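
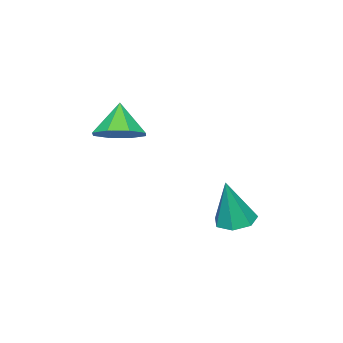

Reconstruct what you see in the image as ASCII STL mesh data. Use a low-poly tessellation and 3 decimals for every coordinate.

solid 
facet normal -0.255 0.040 -0.966
outer loop
vertex -0.767 2.65 -1.645
vertex -1.494 2.992 -1.439
vertex -0.776 3.37 -1.613
endloop
endfacet
facet normal 0.997 0.009 0.077
outer loop
vertex -0.767 2.65 -1.645
vertex -0.776 3.37 -1.613
vertex -0.946 2.908 0.639
endloop
endfacet
facet normal -0.255 0.039 -0.966
outer loop
vertex -0.776 3.37 -1.613
vertex -1.494 2.992 -1.439
vertex -1.327 3.805 -1.45
endloop
endfacet
facet normal 0.643 0.739 0.200
outer loop
vertex -0.776 3.37 -1.613
vertex -1.327 3.805 -1.45
vertex -0.946 2.908 0.639
endloop
endfacet
facet normal -0.256 0.040 -0.966
outer loop
vertex -1.327 3.805 -1.45
vertex -1.494 2.992 -1.439
vertex -2.003 3.628 -1.278
endloop
endfacet
facet normal -0.132 0.902 0.411
outer loop
vertex -1.327 3.805 -1.45
vertex -2.003 3.628 -1.278
vertex -0.946 2.908 0.639
endloop
endfacet
facet normal -0.256 0.040 -0.966
outer loop
vertex -2.003 3.628 -1.278
vertex -1.494 2.992 -1.439
vertex -2.297 2.972 -1.227
endloop
endfacet
facet normal -0.744 0.376 0.552
outer loop
vertex -2.003 3.628 -1.278
vertex -2.297 2.972 -1.227
vertex -0.946 2.908 0.639
endloop
endfacet
facet normal -0.256 0.039 -0.966
outer loop
vertex -2.297 2.972 -1.227
vertex -1.494 2.992 -1.439
vertex -1.986 2.332 -1.335
endloop
endfacet
facet normal -0.733 -0.443 0.516
outer loop
vertex -2.297 2.972 -1.227
vertex -1.986 2.332 -1.335
vertex -0.946 2.908 0.639
endloop
endfacet
facet normal -0.256 0.038 -0.966
outer loop
vertex -1.986 2.332 -1.335
vertex -1.494 2.992 -1.439
vertex -1.305 2.188 -1.521
endloop
endfacet
facet normal -0.108 -0.938 0.330
outer loop
vertex -1.986 2.332 -1.335
vertex -1.305 2.188 -1.521
vertex -0.946 2.908 0.639
endloop
endfacet
facet normal -0.256 0.038 -0.966
outer loop
vertex -1.305 2.188 -1.521
vertex -1.494 2.992 -1.439
vertex -0.767 2.65 -1.645
endloop
endfacet
facet normal 0.663 -0.736 0.135
outer loop
vertex -1.305 2.188 -1.521
vertex -0.767 2.65 -1.645
vertex -0.946 2.908 0.639
endloop
endfacet
facet normal 0.422 0.322 -0.847
outer loop
vertex 2.412 -0.526 3.367
vertex 1.566 0.022 3.154
vertex 2.444 0.205 3.661
endloop
endfacet
facet normal 0.539 -0.334 0.773
outer loop
vertex 2.412 -0.526 3.367
vertex 2.444 0.205 3.661
vertex 0.934 -0.462 4.426
endloop
endfacet
facet normal 0.422 0.323 -0.847
outer loop
vertex 2.444 0.205 3.661
vertex 1.566 0.022 3.154
vertex 1.961 0.829 3.658
endloop
endfacet
facet normal 0.339 0.267 0.902
outer loop
vertex 2.444 0.205 3.661
vertex 1.961 0.829 3.658
vertex 0.934 -0.462 4.426
endloop
endfacet
facet normal 0.422 0.323 -0.847
outer loop
vertex 1.961 0.829 3.658
vertex 1.566 0.022 3.154
vertex 1.247 0.979 3.36
endloop
endfacet
facet normal -0.193 0.610 0.768
outer loop
vertex 1.961 0.829 3.658
vertex 1.247 0.979 3.36
vertex 0.934 -0.462 4.426
endloop
endfacet
facet normal 0.421 0.323 -0.848
outer loop
vertex 1.247 0.979 3.36
vertex 1.566 0.022 3.154
vertex 0.72 0.569 2.942
endloop
endfacet
facet normal -0.743 0.495 0.451
outer loop
vertex 1.247 0.979 3.36
vertex 0.72 0.569 2.942
vertex 0.934 -0.462 4.426
endloop
endfacet
facet normal 0.421 0.323 -0.848
outer loop
vertex 0.72 0.569 2.942
vertex 1.566 0.022 3.154
vertex 0.688 -0.162 2.648
endloop
endfacet
facet normal -0.991 -0.011 0.135
outer loop
vertex 0.72 0.569 2.942
vertex 0.688 -0.162 2.648
vertex 0.934 -0.462 4.426
endloop
endfacet
facet normal 0.421 0.322 -0.848
outer loop
vertex 0.688 -0.162 2.648
vertex 1.566 0.022 3.154
vertex 1.171 -0.785 2.651
endloop
endfacet
facet normal -0.790 -0.613 0.006
outer loop
vertex 0.688 -0.162 2.648
vertex 1.171 -0.785 2.651
vertex 0.934 -0.462 4.426
endloop
endfacet
facet normal 0.422 0.322 -0.848
outer loop
vertex 1.171 -0.785 2.651
vertex 1.566 0.022 3.154
vertex 1.885 -0.936 2.949
endloop
endfacet
facet normal -0.260 -0.955 0.139
outer loop
vertex 1.171 -0.785 2.651
vertex 1.885 -0.936 2.949
vertex 0.934 -0.462 4.426
endloop
endfacet
facet normal 0.422 0.322 -0.848
outer loop
vertex 1.885 -0.936 2.949
vertex 1.566 0.022 3.154
vertex 2.412 -0.526 3.367
endloop
endfacet
facet normal 0.291 -0.840 0.457
outer loop
vertex 1.885 -0.936 2.949
vertex 2.412 -0.526 3.367
vertex 0.934 -0.462 4.426
endloop
endfacet

endsolid


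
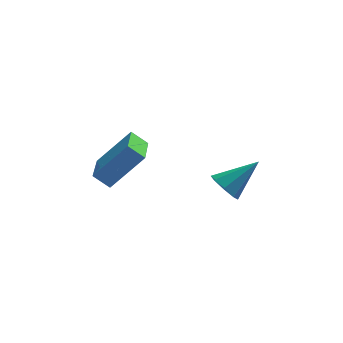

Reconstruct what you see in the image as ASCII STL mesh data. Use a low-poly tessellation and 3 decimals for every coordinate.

solid 
facet normal -0.750 -0.262 -0.607
outer loop
vertex 3.351 1.107 -4.819
vertex 2.857 1.461 -4.362
vertex 3.274 1.665 -4.965
endloop
endfacet
facet normal 0.874 -0.006 -0.485
outer loop
vertex 3.351 1.107 -4.819
vertex 3.274 1.665 -4.965
vertex 4.223 1.939 -3.258
endloop
endfacet
facet normal -0.750 -0.262 -0.607
outer loop
vertex 3.274 1.665 -4.965
vertex 2.857 1.461 -4.362
vertex 2.952 2.104 -4.757
endloop
endfacet
facet normal 0.609 0.657 -0.444
outer loop
vertex 3.274 1.665 -4.965
vertex 2.952 2.104 -4.757
vertex 4.223 1.939 -3.258
endloop
endfacet
facet normal -0.750 -0.262 -0.607
outer loop
vertex 2.952 2.104 -4.757
vertex 2.857 1.461 -4.362
vertex 2.576 2.166 -4.319
endloop
endfacet
facet normal 0.146 0.989 -0.015
outer loop
vertex 2.952 2.104 -4.757
vertex 2.576 2.166 -4.319
vertex 4.223 1.939 -3.258
endloop
endfacet
facet normal -0.750 -0.262 -0.607
outer loop
vertex 2.576 2.166 -4.319
vertex 2.857 1.461 -4.362
vertex 2.364 1.815 -3.906
endloop
endfacet
facet normal -0.245 0.797 0.552
outer loop
vertex 2.576 2.166 -4.319
vertex 2.364 1.815 -3.906
vertex 4.223 1.939 -3.258
endloop
endfacet
facet normal -0.750 -0.262 -0.607
outer loop
vertex 2.364 1.815 -3.906
vertex 2.857 1.461 -4.362
vertex 2.441 1.257 -3.76
endloop
endfacet
facet normal -0.334 0.195 0.922
outer loop
vertex 2.364 1.815 -3.906
vertex 2.441 1.257 -3.76
vertex 4.223 1.939 -3.258
endloop
endfacet
facet normal -0.749 -0.264 -0.607
outer loop
vertex 2.441 1.257 -3.76
vertex 2.857 1.461 -4.362
vertex 2.763 0.819 -3.967
endloop
endfacet
facet normal -0.069 -0.467 0.881
outer loop
vertex 2.441 1.257 -3.76
vertex 2.763 0.819 -3.967
vertex 4.223 1.939 -3.258
endloop
endfacet
facet normal -0.751 -0.263 -0.606
outer loop
vertex 2.763 0.819 -3.967
vertex 2.857 1.461 -4.362
vertex 3.139 0.757 -4.406
endloop
endfacet
facet normal 0.395 -0.800 0.451
outer loop
vertex 2.763 0.819 -3.967
vertex 3.139 0.757 -4.406
vertex 4.223 1.939 -3.258
endloop
endfacet
facet normal -0.750 -0.262 -0.607
outer loop
vertex 3.139 0.757 -4.406
vertex 2.857 1.461 -4.362
vertex 3.351 1.107 -4.819
endloop
endfacet
facet normal 0.785 -0.609 -0.114
outer loop
vertex 3.139 0.757 -4.406
vertex 3.351 1.107 -4.819
vertex 4.223 1.939 -3.258
endloop
endfacet
facet normal -0.738 0.226 0.635
outer loop
vertex -0.854 0.979 -1.463
vertex -0.646 2.726 -1.844
vertex -2.196 0.811 -2.963
endloop
endfacet
facet normal -0.115 -0.970 0.212
outer loop
vertex -1.554 0.614 -3.516
vertex -0.854 0.979 -1.463
vertex -2.196 0.811 -2.963
endloop
endfacet
facet normal -0.739 0.227 0.635
outer loop
vertex -2.196 0.811 -2.963
vertex -0.646 2.726 -1.844
vertex -1.988 2.558 -3.345
endloop
endfacet
facet normal -0.665 -0.083 -0.742
outer loop
vertex -1.988 2.558 -3.345
vertex -1.554 0.614 -3.516
vertex -2.196 0.811 -2.963
endloop
endfacet
facet normal 0.665 0.083 0.742
outer loop
vertex -0.854 0.979 -1.463
vertex -0.004 2.529 -2.397
vertex -0.646 2.726 -1.844
endloop
endfacet
facet normal -0.116 -0.970 0.212
outer loop
vertex -0.212 0.782 -2.015
vertex -0.854 0.979 -1.463
vertex -1.554 0.614 -3.516
endloop
endfacet
facet normal 0.664 0.083 0.743
outer loop
vertex -0.212 0.782 -2.015
vertex -0.004 2.529 -2.397
vertex -0.854 0.979 -1.463
endloop
endfacet
facet normal 0.115 0.970 -0.212
outer loop
vertex -0.646 2.726 -1.844
vertex -0.004 2.529 -2.397
vertex -1.988 2.558 -3.345
endloop
endfacet
facet normal -0.664 -0.083 -0.743
outer loop
vertex -1.346 2.361 -3.897
vertex -1.554 0.614 -3.516
vertex -1.988 2.558 -3.345
endloop
endfacet
facet normal 0.115 0.970 -0.212
outer loop
vertex -1.988 2.558 -3.345
vertex -0.004 2.529 -2.397
vertex -1.346 2.361 -3.897
endloop
endfacet
facet normal 0.739 -0.226 -0.635
outer loop
vertex -1.346 2.361 -3.897
vertex -0.212 0.782 -2.015
vertex -1.554 0.614 -3.516
endloop
endfacet
facet normal 0.738 -0.227 -0.635
outer loop
vertex -0.004 2.529 -2.397
vertex -0.212 0.782 -2.015
vertex -1.346 2.361 -3.897
endloop
endfacet

endsolid


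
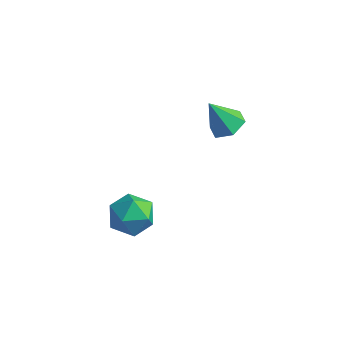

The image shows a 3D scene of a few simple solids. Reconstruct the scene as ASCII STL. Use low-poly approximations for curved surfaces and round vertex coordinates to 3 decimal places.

solid 
facet normal 0.419 0.246 -0.874
outer loop
vertex 4.046 2.526 2.266
vertex 3.394 2.314 1.894
vertex 3.481 3.048 2.142
endloop
endfacet
facet normal 0.327 0.538 0.777
outer loop
vertex 4.046 2.526 2.266
vertex 3.481 3.048 2.142
vertex 2.766 1.946 3.206
endloop
endfacet
facet normal 0.419 0.246 -0.874
outer loop
vertex 3.481 3.048 2.142
vertex 3.394 2.314 1.894
vertex 2.829 2.837 1.77
endloop
endfacet
facet normal -0.495 0.748 0.442
outer loop
vertex 3.481 3.048 2.142
vertex 2.829 2.837 1.77
vertex 2.766 1.946 3.206
endloop
endfacet
facet normal 0.419 0.245 -0.874
outer loop
vertex 2.829 2.837 1.77
vertex 3.394 2.314 1.894
vertex 2.742 2.102 1.522
endloop
endfacet
facet normal -0.994 0.109 0.024
outer loop
vertex 2.829 2.837 1.77
vertex 2.742 2.102 1.522
vertex 2.766 1.946 3.206
endloop
endfacet
facet normal 0.419 0.244 -0.874
outer loop
vertex 2.742 2.102 1.522
vertex 3.394 2.314 1.894
vertex 3.307 1.579 1.647
endloop
endfacet
facet normal -0.671 -0.739 -0.059
outer loop
vertex 2.742 2.102 1.522
vertex 3.307 1.579 1.647
vertex 2.766 1.946 3.206
endloop
endfacet
facet normal 0.419 0.244 -0.875
outer loop
vertex 3.307 1.579 1.647
vertex 3.394 2.314 1.894
vertex 3.96 1.791 2.019
endloop
endfacet
facet normal 0.151 -0.949 0.276
outer loop
vertex 3.307 1.579 1.647
vertex 3.96 1.791 2.019
vertex 2.766 1.946 3.206
endloop
endfacet
facet normal 0.419 0.245 -0.874
outer loop
vertex 3.96 1.791 2.019
vertex 3.394 2.314 1.894
vertex 4.046 2.526 2.266
endloop
endfacet
facet normal 0.650 -0.309 0.694
outer loop
vertex 3.96 1.791 2.019
vertex 4.046 2.526 2.266
vertex 2.766 1.946 3.206
endloop
endfacet
facet normal -0.546 0.160 0.822
outer loop
vertex 0.676 -0.436 -1.761
vertex 0.499 -1.437 -1.684
vertex 1.312 -1.026 -1.224
endloop
endfacet
facet normal -0.034 0.653 0.757
outer loop
vertex 0.676 -0.436 -1.761
vertex 1.312 -1.026 -1.224
vertex 1.684 -0.299 -1.834
endloop
endfacet
facet normal -0.124 0.984 0.131
outer loop
vertex 0.676 -0.436 -1.761
vertex 1.684 -0.299 -1.834
vertex 1.102 -0.261 -2.671
endloop
endfacet
facet normal -0.692 0.696 -0.190
outer loop
vertex 0.676 -0.436 -1.761
vertex 1.102 -0.261 -2.671
vertex 0.37 -0.964 -2.578
endloop
endfacet
facet normal -0.954 0.187 0.236
outer loop
vertex 0.676 -0.436 -1.761
vertex 0.37 -0.964 -2.578
vertex 0.499 -1.437 -1.684
endloop
endfacet
facet normal 0.595 0.315 0.739
outer loop
vertex 1.684 -0.299 -1.834
vertex 1.312 -1.026 -1.224
vertex 2.13 -1.216 -1.802
endloop
endfacet
facet normal -0.235 -0.481 0.845
outer loop
vertex 1.312 -1.026 -1.224
vertex 0.499 -1.437 -1.684
vertex 1.398 -1.919 -1.709
endloop
endfacet
facet normal -0.893 -0.438 -0.103
outer loop
vertex 0.499 -1.437 -1.684
vertex 0.37 -0.964 -2.578
vertex 0.816 -1.881 -2.546
endloop
endfacet
facet normal -0.471 0.386 -0.793
outer loop
vertex 0.37 -0.964 -2.578
vertex 1.102 -0.261 -2.671
vertex 1.188 -1.154 -3.156
endloop
endfacet
facet normal 0.449 0.851 -0.273
outer loop
vertex 1.102 -0.261 -2.671
vertex 1.684 -0.299 -1.834
vertex 2.001 -0.743 -2.696
endloop
endfacet
facet normal 0.692 -0.696 0.190
outer loop
vertex 1.824 -1.744 -2.619
vertex 2.13 -1.216 -1.802
vertex 1.398 -1.919 -1.709
endloop
endfacet
facet normal 0.124 -0.984 -0.131
outer loop
vertex 1.824 -1.744 -2.619
vertex 1.398 -1.919 -1.709
vertex 0.816 -1.881 -2.546
endloop
endfacet
facet normal 0.034 -0.653 -0.757
outer loop
vertex 1.824 -1.744 -2.619
vertex 0.816 -1.881 -2.546
vertex 1.188 -1.154 -3.156
endloop
endfacet
facet normal 0.546 -0.160 -0.822
outer loop
vertex 1.824 -1.744 -2.619
vertex 1.188 -1.154 -3.156
vertex 2.001 -0.743 -2.696
endloop
endfacet
facet normal 0.954 -0.187 -0.236
outer loop
vertex 1.824 -1.744 -2.619
vertex 2.001 -0.743 -2.696
vertex 2.13 -1.216 -1.802
endloop
endfacet
facet normal 0.471 -0.386 0.793
outer loop
vertex 1.398 -1.919 -1.709
vertex 2.13 -1.216 -1.802
vertex 1.312 -1.026 -1.224
endloop
endfacet
facet normal -0.449 -0.851 0.273
outer loop
vertex 0.816 -1.881 -2.546
vertex 1.398 -1.919 -1.709
vertex 0.499 -1.437 -1.684
endloop
endfacet
facet normal -0.595 -0.315 -0.739
outer loop
vertex 1.188 -1.154 -3.156
vertex 0.816 -1.881 -2.546
vertex 0.37 -0.964 -2.578
endloop
endfacet
facet normal 0.235 0.481 -0.845
outer loop
vertex 2.001 -0.743 -2.696
vertex 1.188 -1.154 -3.156
vertex 1.102 -0.261 -2.671
endloop
endfacet
facet normal 0.893 0.438 0.103
outer loop
vertex 2.13 -1.216 -1.802
vertex 2.001 -0.743 -2.696
vertex 1.684 -0.299 -1.834
endloop
endfacet

endsolid


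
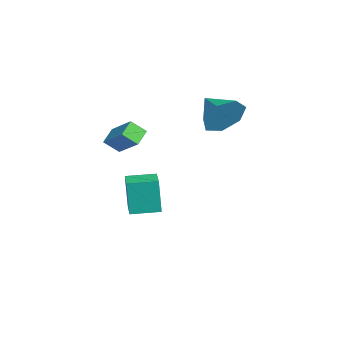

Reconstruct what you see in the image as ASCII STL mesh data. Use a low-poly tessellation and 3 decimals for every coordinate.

solid 
facet normal 0.801 0.492 -0.340
outer loop
vertex 0.457 2.428 4.322
vertex -0.125 2.777 3.456
vertex -0.003 3.257 4.438
endloop
endfacet
facet normal -0.117 -0.201 0.972
outer loop
vertex 0.457 2.428 4.322
vertex -0.003 3.257 4.438
vertex -1.415 1.983 4.004
endloop
endfacet
facet normal 0.801 0.493 -0.340
outer loop
vertex -0.003 3.257 4.438
vertex -0.125 2.777 3.456
vertex -0.555 3.723 3.815
endloop
endfacet
facet normal -0.552 0.355 0.755
outer loop
vertex -0.003 3.257 4.438
vertex -0.555 3.723 3.815
vertex -1.415 1.983 4.004
endloop
endfacet
facet normal 0.800 0.493 -0.341
outer loop
vertex -0.555 3.723 3.815
vertex -0.125 2.777 3.456
vertex -0.784 3.477 2.921
endloop
endfacet
facet normal -0.887 0.450 0.103
outer loop
vertex -0.555 3.723 3.815
vertex -0.784 3.477 2.921
vertex -1.415 1.983 4.004
endloop
endfacet
facet normal 0.800 0.493 -0.341
outer loop
vertex -0.784 3.477 2.921
vertex -0.125 2.777 3.456
vertex -0.516 2.703 2.43
endloop
endfacet
facet normal -0.870 0.011 -0.492
outer loop
vertex -0.784 3.477 2.921
vertex -0.516 2.703 2.43
vertex -1.415 1.983 4.004
endloop
endfacet
facet normal 0.801 0.492 -0.341
outer loop
vertex -0.516 2.703 2.43
vertex -0.125 2.777 3.456
vertex 0.045 1.985 2.712
endloop
endfacet
facet normal -0.514 -0.630 -0.582
outer loop
vertex -0.516 2.703 2.43
vertex 0.045 1.985 2.712
vertex -1.415 1.983 4.004
endloop
endfacet
facet normal 0.801 0.492 -0.341
outer loop
vertex 0.045 1.985 2.712
vertex -0.125 2.777 3.456
vertex 0.478 1.862 3.553
endloop
endfacet
facet normal -0.087 -0.991 -0.100
outer loop
vertex 0.045 1.985 2.712
vertex 0.478 1.862 3.553
vertex -1.415 1.983 4.004
endloop
endfacet
facet normal 0.801 0.492 -0.340
outer loop
vertex 0.478 1.862 3.553
vertex -0.125 2.777 3.456
vertex 0.457 2.428 4.322
endloop
endfacet
facet normal 0.090 -0.801 0.592
outer loop
vertex 0.478 1.862 3.553
vertex 0.457 2.428 4.322
vertex -1.415 1.983 4.004
endloop
endfacet
facet normal -0.994 -0.072 -0.087
outer loop
vertex -1.517 -1.497 -0.797
vertex -1.625 -0.104 -0.714
vertex -1.368 -1.379 -2.606
endloop
endfacet
facet normal 0.077 -0.995 -0.059
outer loop
vertex -0.215 -1.296 -2.506
vertex -1.517 -1.497 -0.797
vertex -1.368 -1.379 -2.606
endloop
endfacet
facet normal -0.994 -0.071 -0.087
outer loop
vertex -1.368 -1.379 -2.606
vertex -1.625 -0.104 -0.714
vertex -1.475 0.014 -2.524
endloop
endfacet
facet normal 0.082 0.065 -0.995
outer loop
vertex -1.475 0.014 -2.524
vertex -0.215 -1.296 -2.506
vertex -1.368 -1.379 -2.606
endloop
endfacet
facet normal -0.082 -0.066 0.995
outer loop
vertex -1.517 -1.497 -0.797
vertex -0.472 -0.021 -0.614
vertex -1.625 -0.104 -0.714
endloop
endfacet
facet normal 0.077 -0.995 -0.059
outer loop
vertex -0.365 -1.414 -0.696
vertex -1.517 -1.497 -0.797
vertex -0.215 -1.296 -2.506
endloop
endfacet
facet normal -0.083 -0.065 0.994
outer loop
vertex -0.365 -1.414 -0.696
vertex -0.472 -0.021 -0.614
vertex -1.517 -1.497 -0.797
endloop
endfacet
facet normal -0.077 0.995 0.059
outer loop
vertex -1.625 -0.104 -0.714
vertex -0.472 -0.021 -0.614
vertex -1.475 0.014 -2.524
endloop
endfacet
facet normal 0.082 0.066 -0.994
outer loop
vertex -0.323 0.097 -2.423
vertex -0.215 -1.296 -2.506
vertex -1.475 0.014 -2.524
endloop
endfacet
facet normal -0.077 0.995 0.059
outer loop
vertex -1.475 0.014 -2.524
vertex -0.472 -0.021 -0.614
vertex -0.323 0.097 -2.423
endloop
endfacet
facet normal 0.994 0.072 0.087
outer loop
vertex -0.323 0.097 -2.423
vertex -0.365 -1.414 -0.696
vertex -0.215 -1.296 -2.506
endloop
endfacet
facet normal 0.994 0.071 0.086
outer loop
vertex -0.472 -0.021 -0.614
vertex -0.365 -1.414 -0.696
vertex -0.323 0.097 -2.423
endloop
endfacet
facet normal -0.621 -0.525 -0.582
outer loop
vertex 2.553 -2.315 3.201
vertex 1.856 -1.96 3.625
vertex 2.537 -1.661 2.628
endloop
endfacet
facet normal 0.783 -0.399 -0.477
outer loop
vertex 3.464 -0.88 3.495
vertex 2.553 -2.315 3.201
vertex 2.537 -1.661 2.628
endloop
endfacet
facet normal -0.622 -0.523 -0.582
outer loop
vertex 2.537 -1.661 2.628
vertex 1.856 -1.96 3.625
vertex 1.841 -1.305 3.052
endloop
endfacet
facet normal -0.017 0.752 -0.659
outer loop
vertex 1.841 -1.305 3.052
vertex 3.464 -0.88 3.495
vertex 2.537 -1.661 2.628
endloop
endfacet
facet normal 0.018 -0.752 0.659
outer loop
vertex 2.553 -2.315 3.201
vertex 2.783 -1.179 4.492
vertex 1.856 -1.96 3.625
endloop
endfacet
facet normal 0.783 -0.399 -0.477
outer loop
vertex 3.479 -1.535 4.068
vertex 2.553 -2.315 3.201
vertex 3.464 -0.88 3.495
endloop
endfacet
facet normal 0.017 -0.752 0.659
outer loop
vertex 3.479 -1.535 4.068
vertex 2.783 -1.179 4.492
vertex 2.553 -2.315 3.201
endloop
endfacet
facet normal -0.783 0.399 0.477
outer loop
vertex 1.856 -1.96 3.625
vertex 2.783 -1.179 4.492
vertex 1.841 -1.305 3.052
endloop
endfacet
facet normal -0.017 0.752 -0.658
outer loop
vertex 2.767 -0.525 3.919
vertex 3.464 -0.88 3.495
vertex 1.841 -1.305 3.052
endloop
endfacet
facet normal -0.783 0.399 0.477
outer loop
vertex 1.841 -1.305 3.052
vertex 2.783 -1.179 4.492
vertex 2.767 -0.525 3.919
endloop
endfacet
facet normal 0.621 0.524 0.583
outer loop
vertex 2.767 -0.525 3.919
vertex 3.479 -1.535 4.068
vertex 3.464 -0.88 3.495
endloop
endfacet
facet normal 0.622 0.524 0.581
outer loop
vertex 2.783 -1.179 4.492
vertex 3.479 -1.535 4.068
vertex 2.767 -0.525 3.919
endloop
endfacet

endsolid


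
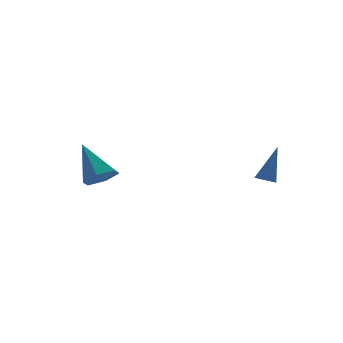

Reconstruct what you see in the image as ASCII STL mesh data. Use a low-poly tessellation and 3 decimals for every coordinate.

solid 
facet normal -0.397 -0.201 -0.895
outer loop
vertex 2.263 -3.697 -2.808
vertex 1.768 -3.659 -2.597
vertex 2.008 -3.221 -2.802
endloop
endfacet
facet normal 0.860 0.463 -0.216
outer loop
vertex 2.263 -3.697 -2.808
vertex 2.008 -3.221 -2.802
vertex 2.512 -3.281 -0.923
endloop
endfacet
facet normal -0.396 -0.202 -0.896
outer loop
vertex 2.008 -3.221 -2.802
vertex 1.768 -3.659 -2.597
vertex 1.512 -3.183 -2.591
endloop
endfacet
facet normal 0.081 0.997 0.010
outer loop
vertex 2.008 -3.221 -2.802
vertex 1.512 -3.183 -2.591
vertex 2.512 -3.281 -0.923
endloop
endfacet
facet normal -0.399 -0.203 -0.894
outer loop
vertex 1.512 -3.183 -2.591
vertex 1.768 -3.659 -2.597
vertex 1.273 -3.621 -2.385
endloop
endfacet
facet normal -0.683 0.581 0.443
outer loop
vertex 1.512 -3.183 -2.591
vertex 1.273 -3.621 -2.385
vertex 2.512 -3.281 -0.923
endloop
endfacet
facet normal -0.399 -0.202 -0.895
outer loop
vertex 1.273 -3.621 -2.385
vertex 1.768 -3.659 -2.597
vertex 1.528 -4.097 -2.391
endloop
endfacet
facet normal -0.667 -0.365 0.650
outer loop
vertex 1.273 -3.621 -2.385
vertex 1.528 -4.097 -2.391
vertex 2.512 -3.281 -0.923
endloop
endfacet
facet normal -0.399 -0.202 -0.895
outer loop
vertex 1.528 -4.097 -2.391
vertex 1.768 -3.659 -2.597
vertex 2.023 -4.135 -2.603
endloop
endfacet
facet normal 0.113 -0.899 0.424
outer loop
vertex 1.528 -4.097 -2.391
vertex 2.023 -4.135 -2.603
vertex 2.512 -3.281 -0.923
endloop
endfacet
facet normal -0.397 -0.201 -0.895
outer loop
vertex 2.023 -4.135 -2.603
vertex 1.768 -3.659 -2.597
vertex 2.263 -3.697 -2.808
endloop
endfacet
facet normal 0.875 -0.484 -0.009
outer loop
vertex 2.023 -4.135 -2.603
vertex 2.263 -3.697 -2.808
vertex 2.512 -3.281 -0.923
endloop
endfacet
facet normal 0.145 -0.679 -0.720
outer loop
vertex -3.395 0.518 -2.735
vertex -3.825 1.04 -3.314
vertex -2.944 1.119 -3.211
endloop
endfacet
facet normal 0.751 -0.042 0.659
outer loop
vertex -3.395 0.518 -2.735
vertex -2.944 1.119 -3.211
vertex -4.135 2.5 -1.766
endloop
endfacet
facet normal 0.145 -0.679 -0.720
outer loop
vertex -2.944 1.119 -3.211
vertex -3.825 1.04 -3.314
vertex -3.373 1.641 -3.79
endloop
endfacet
facet normal 0.765 0.644 0.014
outer loop
vertex -2.944 1.119 -3.211
vertex -3.373 1.641 -3.79
vertex -4.135 2.5 -1.766
endloop
endfacet
facet normal 0.144 -0.679 -0.720
outer loop
vertex -3.373 1.641 -3.79
vertex -3.825 1.04 -3.314
vertex -4.254 1.563 -3.893
endloop
endfacet
facet normal -0.034 0.915 -0.401
outer loop
vertex -3.373 1.641 -3.79
vertex -4.254 1.563 -3.893
vertex -4.135 2.5 -1.766
endloop
endfacet
facet normal 0.144 -0.679 -0.720
outer loop
vertex -4.254 1.563 -3.893
vertex -3.825 1.04 -3.314
vertex -4.705 0.961 -3.416
endloop
endfacet
facet normal -0.849 0.499 -0.172
outer loop
vertex -4.254 1.563 -3.893
vertex -4.705 0.961 -3.416
vertex -4.135 2.5 -1.766
endloop
endfacet
facet normal 0.144 -0.679 -0.720
outer loop
vertex -4.705 0.961 -3.416
vertex -3.825 1.04 -3.314
vertex -4.276 0.439 -2.838
endloop
endfacet
facet normal -0.862 -0.186 0.472
outer loop
vertex -4.705 0.961 -3.416
vertex -4.276 0.439 -2.838
vertex -4.135 2.5 -1.766
endloop
endfacet
facet normal 0.145 -0.679 -0.720
outer loop
vertex -4.276 0.439 -2.838
vertex -3.825 1.04 -3.314
vertex -3.395 0.518 -2.735
endloop
endfacet
facet normal -0.063 -0.457 0.887
outer loop
vertex -4.276 0.439 -2.838
vertex -3.395 0.518 -2.735
vertex -4.135 2.5 -1.766
endloop
endfacet

endsolid


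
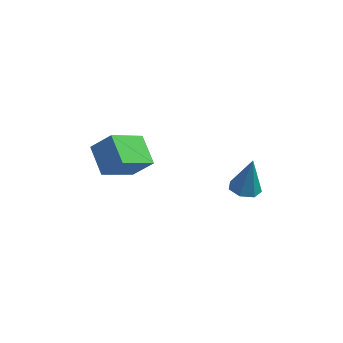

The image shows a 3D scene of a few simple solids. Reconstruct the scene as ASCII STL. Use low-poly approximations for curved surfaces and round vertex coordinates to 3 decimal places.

solid 
facet normal -0.151 -0.197 -0.969
outer loop
vertex 3.267 -0.161 -3.874
vertex 2.488 -0.195 -3.746
vertex 2.928 0.431 -3.942
endloop
endfacet
facet normal 0.854 0.504 0.131
outer loop
vertex 3.267 -0.161 -3.874
vertex 2.928 0.431 -3.942
vertex 2.772 0.175 -1.934
endloop
endfacet
facet normal -0.151 -0.197 -0.969
outer loop
vertex 2.928 0.431 -3.942
vertex 2.488 -0.195 -3.746
vertex 2.258 0.552 -3.862
endloop
endfacet
facet normal 0.192 0.972 0.139
outer loop
vertex 2.928 0.431 -3.942
vertex 2.258 0.552 -3.862
vertex 2.772 0.175 -1.934
endloop
endfacet
facet normal -0.152 -0.197 -0.969
outer loop
vertex 2.258 0.552 -3.862
vertex 2.488 -0.195 -3.746
vertex 1.761 0.11 -3.694
endloop
endfacet
facet normal -0.575 0.761 0.302
outer loop
vertex 2.258 0.552 -3.862
vertex 1.761 0.11 -3.694
vertex 2.772 0.175 -1.934
endloop
endfacet
facet normal -0.152 -0.198 -0.968
outer loop
vertex 1.761 0.11 -3.694
vertex 2.488 -0.195 -3.746
vertex 1.812 -0.561 -3.565
endloop
endfacet
facet normal -0.867 0.030 0.497
outer loop
vertex 1.761 0.11 -3.694
vertex 1.812 -0.561 -3.565
vertex 2.772 0.175 -1.934
endloop
endfacet
facet normal -0.152 -0.198 -0.968
outer loop
vertex 1.812 -0.561 -3.565
vertex 2.488 -0.195 -3.746
vertex 2.372 -0.957 -3.572
endloop
endfacet
facet normal -0.467 -0.670 0.577
outer loop
vertex 1.812 -0.561 -3.565
vertex 2.372 -0.957 -3.572
vertex 2.772 0.175 -1.934
endloop
endfacet
facet normal -0.152 -0.198 -0.968
outer loop
vertex 2.372 -0.957 -3.572
vertex 2.488 -0.195 -3.746
vertex 3.02 -0.778 -3.71
endloop
endfacet
facet normal 0.327 -0.813 0.482
outer loop
vertex 2.372 -0.957 -3.572
vertex 3.02 -0.778 -3.71
vertex 2.772 0.175 -1.934
endloop
endfacet
facet normal -0.151 -0.197 -0.969
outer loop
vertex 3.02 -0.778 -3.71
vertex 2.488 -0.195 -3.746
vertex 3.267 -0.161 -3.874
endloop
endfacet
facet normal 0.914 -0.291 0.284
outer loop
vertex 3.02 -0.778 -3.71
vertex 3.267 -0.161 -3.874
vertex 2.772 0.175 -1.934
endloop
endfacet
facet normal -0.534 -0.642 0.551
outer loop
vertex -3.276 -1.879 0.832
vertex -4.225 -1.937 -0.155
vertex -2.504 -3.097 0.161
endloop
endfacet
facet normal 0.693 0.043 0.720
outer loop
vertex -1.395 -1.763 -0.985
vertex -3.276 -1.879 0.832
vertex -2.504 -3.097 0.161
endloop
endfacet
facet normal -0.533 -0.641 0.552
outer loop
vertex -2.504 -3.097 0.161
vertex -4.225 -1.937 -0.155
vertex -3.454 -3.155 -0.825
endloop
endfacet
facet normal 0.485 -0.766 -0.422
outer loop
vertex -3.454 -3.155 -0.825
vertex -1.395 -1.763 -0.985
vertex -2.504 -3.097 0.161
endloop
endfacet
facet normal -0.485 0.766 0.422
outer loop
vertex -3.276 -1.879 0.832
vertex -3.116 -0.603 -1.301
vertex -4.225 -1.937 -0.155
endloop
endfacet
facet normal 0.693 0.043 0.720
outer loop
vertex -2.166 -0.545 -0.315
vertex -3.276 -1.879 0.832
vertex -1.395 -1.763 -0.985
endloop
endfacet
facet normal -0.485 0.766 0.422
outer loop
vertex -2.166 -0.545 -0.315
vertex -3.116 -0.603 -1.301
vertex -3.276 -1.879 0.832
endloop
endfacet
facet normal -0.693 -0.043 -0.720
outer loop
vertex -4.225 -1.937 -0.155
vertex -3.116 -0.603 -1.301
vertex -3.454 -3.155 -0.825
endloop
endfacet
facet normal 0.485 -0.766 -0.421
outer loop
vertex -2.344 -1.821 -1.972
vertex -1.395 -1.763 -0.985
vertex -3.454 -3.155 -0.825
endloop
endfacet
facet normal -0.693 -0.043 -0.720
outer loop
vertex -3.454 -3.155 -0.825
vertex -3.116 -0.603 -1.301
vertex -2.344 -1.821 -1.972
endloop
endfacet
facet normal 0.534 0.641 -0.551
outer loop
vertex -2.344 -1.821 -1.972
vertex -2.166 -0.545 -0.315
vertex -1.395 -1.763 -0.985
endloop
endfacet
facet normal 0.533 0.642 -0.551
outer loop
vertex -3.116 -0.603 -1.301
vertex -2.166 -0.545 -0.315
vertex -2.344 -1.821 -1.972
endloop
endfacet

endsolid


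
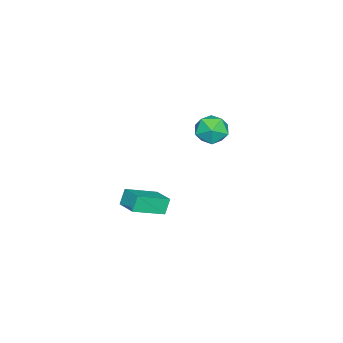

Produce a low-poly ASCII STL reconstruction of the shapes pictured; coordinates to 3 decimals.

solid 
facet normal -0.689 0.602 -0.404
outer loop
vertex 1.873 -2.979 -2.609
vertex 2.595 -1.989 -2.363
vertex 2.285 -3.071 -3.449
endloop
endfacet
facet normal -0.578 -0.792 -0.197
outer loop
vertex 3.565 -4.191 -2.697
vertex 1.873 -2.979 -2.609
vertex 2.285 -3.071 -3.449
endloop
endfacet
facet normal -0.689 0.602 -0.404
outer loop
vertex 2.285 -3.071 -3.449
vertex 2.595 -1.989 -2.363
vertex 3.007 -2.081 -3.203
endloop
endfacet
facet normal 0.439 -0.098 -0.893
outer loop
vertex 3.007 -2.081 -3.203
vertex 3.565 -4.191 -2.697
vertex 2.285 -3.071 -3.449
endloop
endfacet
facet normal -0.439 0.098 0.893
outer loop
vertex 1.873 -2.979 -2.609
vertex 3.875 -3.109 -1.611
vertex 2.595 -1.989 -2.363
endloop
endfacet
facet normal -0.578 -0.792 -0.197
outer loop
vertex 3.153 -4.099 -1.857
vertex 1.873 -2.979 -2.609
vertex 3.565 -4.191 -2.697
endloop
endfacet
facet normal -0.439 0.098 0.893
outer loop
vertex 3.153 -4.099 -1.857
vertex 3.875 -3.109 -1.611
vertex 1.873 -2.979 -2.609
endloop
endfacet
facet normal 0.578 0.792 0.197
outer loop
vertex 2.595 -1.989 -2.363
vertex 3.875 -3.109 -1.611
vertex 3.007 -2.081 -3.203
endloop
endfacet
facet normal 0.439 -0.098 -0.893
outer loop
vertex 4.287 -3.201 -2.451
vertex 3.565 -4.191 -2.697
vertex 3.007 -2.081 -3.203
endloop
endfacet
facet normal 0.578 0.792 0.197
outer loop
vertex 3.007 -2.081 -3.203
vertex 3.875 -3.109 -1.611
vertex 4.287 -3.201 -2.451
endloop
endfacet
facet normal 0.689 -0.602 0.404
outer loop
vertex 4.287 -3.201 -2.451
vertex 3.153 -4.099 -1.857
vertex 3.565 -4.191 -2.697
endloop
endfacet
facet normal 0.689 -0.602 0.404
outer loop
vertex 3.875 -3.109 -1.611
vertex 3.153 -4.099 -1.857
vertex 4.287 -3.201 -2.451
endloop
endfacet
facet normal -0.735 0.304 0.606
outer loop
vertex -3.901 -1.61 -0.968
vertex -3.85 -2.495 -0.463
vertex -3.278 -1.704 -0.166
endloop
endfacet
facet normal -0.352 0.858 0.374
outer loop
vertex -3.901 -1.61 -0.968
vertex -3.278 -1.704 -0.166
vertex -2.963 -1.211 -1.002
endloop
endfacet
facet normal -0.379 0.861 -0.340
outer loop
vertex -3.901 -1.61 -0.968
vertex -2.963 -1.211 -1.002
vertex -3.34 -1.698 -1.815
endloop
endfacet
facet normal -0.778 0.308 -0.547
outer loop
vertex -3.901 -1.61 -0.968
vertex -3.34 -1.698 -1.815
vertex -3.888 -2.491 -1.482
endloop
endfacet
facet normal -0.999 -0.036 0.037
outer loop
vertex -3.901 -1.61 -0.968
vertex -3.888 -2.491 -1.482
vertex -3.85 -2.495 -0.463
endloop
endfacet
facet normal 0.327 0.755 0.568
outer loop
vertex -2.963 -1.211 -1.002
vertex -3.278 -1.704 -0.166
vertex -2.332 -1.849 -0.518
endloop
endfacet
facet normal -0.293 -0.143 0.945
outer loop
vertex -3.278 -1.704 -0.166
vertex -3.85 -2.495 -0.463
vertex -2.88 -2.642 -0.185
endloop
endfacet
facet normal -0.720 -0.694 0.024
outer loop
vertex -3.85 -2.495 -0.463
vertex -3.888 -2.491 -1.482
vertex -3.257 -3.129 -0.998
endloop
endfacet
facet normal -0.364 -0.136 -0.922
outer loop
vertex -3.888 -2.491 -1.482
vertex -3.34 -1.698 -1.815
vertex -2.942 -2.636 -1.834
endloop
endfacet
facet normal 0.283 0.759 -0.586
outer loop
vertex -3.34 -1.698 -1.815
vertex -2.963 -1.211 -1.002
vertex -2.37 -1.845 -1.537
endloop
endfacet
facet normal 0.778 -0.308 0.547
outer loop
vertex -2.319 -2.73 -1.032
vertex -2.332 -1.849 -0.518
vertex -2.88 -2.642 -0.185
endloop
endfacet
facet normal 0.379 -0.861 0.340
outer loop
vertex -2.319 -2.73 -1.032
vertex -2.88 -2.642 -0.185
vertex -3.257 -3.129 -0.998
endloop
endfacet
facet normal 0.352 -0.858 -0.374
outer loop
vertex -2.319 -2.73 -1.032
vertex -3.257 -3.129 -0.998
vertex -2.942 -2.636 -1.834
endloop
endfacet
facet normal 0.735 -0.304 -0.606
outer loop
vertex -2.319 -2.73 -1.032
vertex -2.942 -2.636 -1.834
vertex -2.37 -1.845 -1.537
endloop
endfacet
facet normal 0.999 0.036 -0.037
outer loop
vertex -2.319 -2.73 -1.032
vertex -2.37 -1.845 -1.537
vertex -2.332 -1.849 -0.518
endloop
endfacet
facet normal 0.364 0.136 0.922
outer loop
vertex -2.88 -2.642 -0.185
vertex -2.332 -1.849 -0.518
vertex -3.278 -1.704 -0.166
endloop
endfacet
facet normal -0.283 -0.759 0.586
outer loop
vertex -3.257 -3.129 -0.998
vertex -2.88 -2.642 -0.185
vertex -3.85 -2.495 -0.463
endloop
endfacet
facet normal -0.327 -0.755 -0.568
outer loop
vertex -2.942 -2.636 -1.834
vertex -3.257 -3.129 -0.998
vertex -3.888 -2.491 -1.482
endloop
endfacet
facet normal 0.293 0.143 -0.945
outer loop
vertex -2.37 -1.845 -1.537
vertex -2.942 -2.636 -1.834
vertex -3.34 -1.698 -1.815
endloop
endfacet
facet normal 0.720 0.694 -0.024
outer loop
vertex -2.332 -1.849 -0.518
vertex -2.37 -1.845 -1.537
vertex -2.963 -1.211 -1.002
endloop
endfacet

endsolid


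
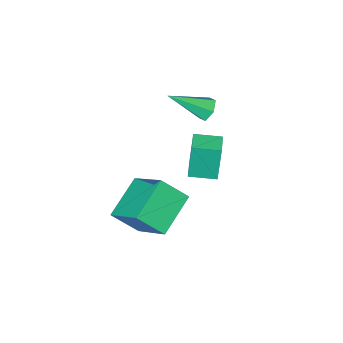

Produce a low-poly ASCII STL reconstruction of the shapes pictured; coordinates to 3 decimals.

solid 
facet normal -0.803 0.590 -0.079
outer loop
vertex -1.296 0.994 -0.866
vertex -0.768 1.72 -0.808
vertex -1.127 1.003 -2.518
endloop
endfacet
facet normal -0.587 -0.807 -0.064
outer loop
vertex -0.252 0.36 -2.432
vertex -1.296 0.994 -0.866
vertex -1.127 1.003 -2.518
endloop
endfacet
facet normal -0.804 0.590 -0.079
outer loop
vertex -1.127 1.003 -2.518
vertex -0.768 1.72 -0.808
vertex -0.599 1.73 -2.46
endloop
endfacet
facet normal 0.102 0.005 -0.995
outer loop
vertex -0.599 1.73 -2.46
vertex -0.252 0.36 -2.432
vertex -1.127 1.003 -2.518
endloop
endfacet
facet normal -0.102 -0.005 0.995
outer loop
vertex -1.296 0.994 -0.866
vertex 0.107 1.077 -0.722
vertex -0.768 1.72 -0.808
endloop
endfacet
facet normal -0.587 -0.807 -0.065
outer loop
vertex -0.421 0.35 -0.78
vertex -1.296 0.994 -0.866
vertex -0.252 0.36 -2.432
endloop
endfacet
facet normal -0.102 -0.005 0.995
outer loop
vertex -0.421 0.35 -0.78
vertex 0.107 1.077 -0.722
vertex -1.296 0.994 -0.866
endloop
endfacet
facet normal 0.587 0.807 0.065
outer loop
vertex -0.768 1.72 -0.808
vertex 0.107 1.077 -0.722
vertex -0.599 1.73 -2.46
endloop
endfacet
facet normal 0.102 0.005 -0.995
outer loop
vertex 0.276 1.086 -2.374
vertex -0.252 0.36 -2.432
vertex -0.599 1.73 -2.46
endloop
endfacet
facet normal 0.587 0.807 0.064
outer loop
vertex -0.599 1.73 -2.46
vertex 0.107 1.077 -0.722
vertex 0.276 1.086 -2.374
endloop
endfacet
facet normal 0.803 -0.590 0.079
outer loop
vertex 0.276 1.086 -2.374
vertex -0.421 0.35 -0.78
vertex -0.252 0.36 -2.432
endloop
endfacet
facet normal 0.804 -0.590 0.079
outer loop
vertex 0.107 1.077 -0.722
vertex -0.421 0.35 -0.78
vertex 0.276 1.086 -2.374
endloop
endfacet
facet normal -0.591 0.481 -0.648
outer loop
vertex 1.081 2.44 -1.937
vertex 2.539 3.155 -2.736
vertex 1.175 0.764 -3.266
endloop
endfacet
facet normal -0.806 -0.395 0.441
outer loop
vertex 1.961 0.125 -2.404
vertex 1.081 2.44 -1.937
vertex 1.175 0.764 -3.266
endloop
endfacet
facet normal -0.591 0.481 -0.648
outer loop
vertex 1.175 0.764 -3.266
vertex 2.539 3.155 -2.736
vertex 2.633 1.48 -4.064
endloop
endfacet
facet normal 0.045 -0.783 -0.621
outer loop
vertex 2.633 1.48 -4.064
vertex 1.961 0.125 -2.404
vertex 1.175 0.764 -3.266
endloop
endfacet
facet normal -0.044 0.783 0.620
outer loop
vertex 1.081 2.44 -1.937
vertex 3.325 2.516 -1.874
vertex 2.539 3.155 -2.736
endloop
endfacet
facet normal -0.805 -0.395 0.442
outer loop
vertex 1.867 1.8 -1.076
vertex 1.081 2.44 -1.937
vertex 1.961 0.125 -2.404
endloop
endfacet
facet normal -0.044 0.782 0.622
outer loop
vertex 1.867 1.8 -1.076
vertex 3.325 2.516 -1.874
vertex 1.081 2.44 -1.937
endloop
endfacet
facet normal 0.806 0.395 -0.442
outer loop
vertex 2.539 3.155 -2.736
vertex 3.325 2.516 -1.874
vertex 2.633 1.48 -4.064
endloop
endfacet
facet normal 0.043 -0.782 -0.621
outer loop
vertex 3.419 0.84 -3.203
vertex 1.961 0.125 -2.404
vertex 2.633 1.48 -4.064
endloop
endfacet
facet normal 0.805 0.395 -0.442
outer loop
vertex 2.633 1.48 -4.064
vertex 3.325 2.516 -1.874
vertex 3.419 0.84 -3.203
endloop
endfacet
facet normal 0.591 -0.481 0.648
outer loop
vertex 3.419 0.84 -3.203
vertex 1.867 1.8 -1.076
vertex 1.961 0.125 -2.404
endloop
endfacet
facet normal 0.591 -0.481 0.648
outer loop
vertex 3.325 2.516 -1.874
vertex 1.867 1.8 -1.076
vertex 3.419 0.84 -3.203
endloop
endfacet
facet normal -0.753 0.373 -0.542
outer loop
vertex -2.106 -1.853 -2.529
vertex -2.405 -1.75 -2.043
vertex -2.05 -1.344 -2.257
endloop
endfacet
facet normal 0.828 0.191 -0.528
outer loop
vertex -2.106 -1.853 -2.529
vertex -2.05 -1.344 -2.257
vertex -1.035 -2.43 -1.057
endloop
endfacet
facet normal -0.753 0.373 -0.541
outer loop
vertex -2.05 -1.344 -2.257
vertex -2.405 -1.75 -2.043
vertex -2.349 -1.241 -1.77
endloop
endfacet
facet normal 0.595 0.778 0.201
outer loop
vertex -2.05 -1.344 -2.257
vertex -2.349 -1.241 -1.77
vertex -1.035 -2.43 -1.057
endloop
endfacet
facet normal -0.753 0.374 -0.542
outer loop
vertex -2.349 -1.241 -1.77
vertex -2.405 -1.75 -2.043
vertex -2.704 -1.647 -1.557
endloop
endfacet
facet normal -0.033 0.487 0.873
outer loop
vertex -2.349 -1.241 -1.77
vertex -2.704 -1.647 -1.557
vertex -1.035 -2.43 -1.057
endloop
endfacet
facet normal -0.753 0.374 -0.542
outer loop
vertex -2.704 -1.647 -1.557
vertex -2.405 -1.75 -2.043
vertex -2.76 -2.156 -1.83
endloop
endfacet
facet normal -0.427 -0.390 0.815
outer loop
vertex -2.704 -1.647 -1.557
vertex -2.76 -2.156 -1.83
vertex -1.035 -2.43 -1.057
endloop
endfacet
facet normal -0.753 0.374 -0.542
outer loop
vertex -2.76 -2.156 -1.83
vertex -2.405 -1.75 -2.043
vertex -2.461 -2.259 -2.316
endloop
endfacet
facet normal -0.194 -0.977 0.087
outer loop
vertex -2.76 -2.156 -1.83
vertex -2.461 -2.259 -2.316
vertex -1.035 -2.43 -1.057
endloop
endfacet
facet normal -0.753 0.374 -0.542
outer loop
vertex -2.461 -2.259 -2.316
vertex -2.405 -1.75 -2.043
vertex -2.106 -1.853 -2.529
endloop
endfacet
facet normal 0.434 -0.686 -0.584
outer loop
vertex -2.461 -2.259 -2.316
vertex -2.106 -1.853 -2.529
vertex -1.035 -2.43 -1.057
endloop
endfacet

endsolid


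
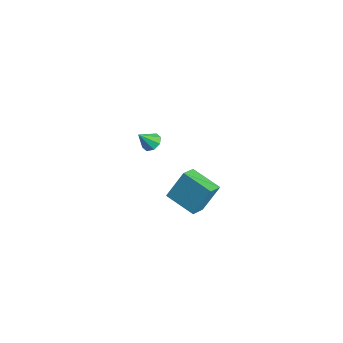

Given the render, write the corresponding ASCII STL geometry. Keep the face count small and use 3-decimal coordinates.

solid 
facet normal -0.036 0.654 -0.755
outer loop
vertex 3.256 -2.069 3.713
vertex 2.699 -2.321 3.521
vertex 2.87 -1.851 3.92
endloop
endfacet
facet normal 0.565 0.255 0.785
outer loop
vertex 3.256 -2.069 3.713
vertex 2.87 -1.851 3.92
vertex 2.741 -3.099 4.419
endloop
endfacet
facet normal -0.033 0.654 -0.756
outer loop
vertex 2.87 -1.851 3.92
vertex 2.699 -2.321 3.521
vertex 2.384 -1.907 3.893
endloop
endfacet
facet normal -0.095 0.378 0.921
outer loop
vertex 2.87 -1.851 3.92
vertex 2.384 -1.907 3.893
vertex 2.741 -3.099 4.419
endloop
endfacet
facet normal -0.034 0.654 -0.756
outer loop
vertex 2.384 -1.907 3.893
vertex 2.699 -2.321 3.521
vertex 2.083 -2.206 3.648
endloop
endfacet
facet normal -0.690 0.109 0.715
outer loop
vertex 2.384 -1.907 3.893
vertex 2.083 -2.206 3.648
vertex 2.741 -3.099 4.419
endloop
endfacet
facet normal -0.033 0.655 -0.755
outer loop
vertex 2.083 -2.206 3.648
vertex 2.699 -2.321 3.521
vertex 2.143 -2.572 3.328
endloop
endfacet
facet normal -0.873 -0.395 0.288
outer loop
vertex 2.083 -2.206 3.648
vertex 2.143 -2.572 3.328
vertex 2.741 -3.099 4.419
endloop
endfacet
facet normal -0.033 0.655 -0.755
outer loop
vertex 2.143 -2.572 3.328
vertex 2.699 -2.321 3.521
vertex 2.529 -2.791 3.121
endloop
endfacet
facet normal -0.535 -0.838 -0.111
outer loop
vertex 2.143 -2.572 3.328
vertex 2.529 -2.791 3.121
vertex 2.741 -3.099 4.419
endloop
endfacet
facet normal -0.035 0.655 -0.755
outer loop
vertex 2.529 -2.791 3.121
vertex 2.699 -2.321 3.521
vertex 3.015 -2.734 3.148
endloop
endfacet
facet normal 0.126 -0.960 -0.249
outer loop
vertex 2.529 -2.791 3.121
vertex 3.015 -2.734 3.148
vertex 2.741 -3.099 4.419
endloop
endfacet
facet normal -0.036 0.655 -0.755
outer loop
vertex 3.015 -2.734 3.148
vertex 2.699 -2.321 3.521
vertex 3.316 -2.435 3.393
endloop
endfacet
facet normal 0.721 -0.691 -0.043
outer loop
vertex 3.015 -2.734 3.148
vertex 3.316 -2.435 3.393
vertex 2.741 -3.099 4.419
endloop
endfacet
facet normal -0.036 0.654 -0.755
outer loop
vertex 3.316 -2.435 3.393
vertex 2.699 -2.321 3.521
vertex 3.256 -2.069 3.713
endloop
endfacet
facet normal 0.904 -0.188 0.385
outer loop
vertex 3.316 -2.435 3.393
vertex 3.256 -2.069 3.713
vertex 2.741 -3.099 4.419
endloop
endfacet
facet normal -0.814 -0.472 0.337
outer loop
vertex 0.045 0.693 -1.991
vertex -0.65 1.586 -2.419
vertex -0.123 -0.305 -3.796
endloop
endfacet
facet normal 0.575 -0.738 0.354
outer loop
vertex 1.53 0.654 -4.481
vertex 0.045 0.693 -1.991
vertex -0.123 -0.305 -3.796
endloop
endfacet
facet normal -0.814 -0.472 0.337
outer loop
vertex -0.123 -0.305 -3.796
vertex -0.65 1.586 -2.419
vertex -0.818 0.587 -4.225
endloop
endfacet
facet normal -0.081 -0.483 -0.872
outer loop
vertex -0.818 0.587 -4.225
vertex 1.53 0.654 -4.481
vertex -0.123 -0.305 -3.796
endloop
endfacet
facet normal 0.082 0.482 0.872
outer loop
vertex 0.045 0.693 -1.991
vertex 1.003 2.545 -3.104
vertex -0.65 1.586 -2.419
endloop
endfacet
facet normal 0.575 -0.737 0.354
outer loop
vertex 1.698 1.653 -2.675
vertex 0.045 0.693 -1.991
vertex 1.53 0.654 -4.481
endloop
endfacet
facet normal 0.081 0.482 0.872
outer loop
vertex 1.698 1.653 -2.675
vertex 1.003 2.545 -3.104
vertex 0.045 0.693 -1.991
endloop
endfacet
facet normal -0.575 0.738 -0.355
outer loop
vertex -0.65 1.586 -2.419
vertex 1.003 2.545 -3.104
vertex -0.818 0.587 -4.225
endloop
endfacet
facet normal -0.081 -0.482 -0.873
outer loop
vertex 0.835 1.547 -4.909
vertex 1.53 0.654 -4.481
vertex -0.818 0.587 -4.225
endloop
endfacet
facet normal -0.575 0.738 -0.354
outer loop
vertex -0.818 0.587 -4.225
vertex 1.003 2.545 -3.104
vertex 0.835 1.547 -4.909
endloop
endfacet
facet normal 0.814 0.472 -0.337
outer loop
vertex 0.835 1.547 -4.909
vertex 1.698 1.653 -2.675
vertex 1.53 0.654 -4.481
endloop
endfacet
facet normal 0.814 0.472 -0.337
outer loop
vertex 1.003 2.545 -3.104
vertex 1.698 1.653 -2.675
vertex 0.835 1.547 -4.909
endloop
endfacet

endsolid


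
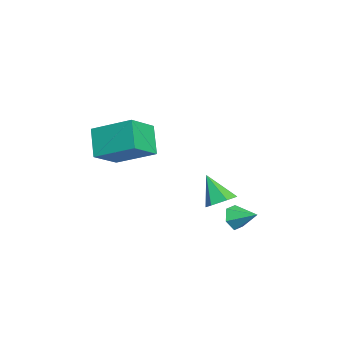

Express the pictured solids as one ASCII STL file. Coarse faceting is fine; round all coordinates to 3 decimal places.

solid 
facet normal 0.306 0.433 -0.848
outer loop
vertex 0.791 2.03 -3.563
vertex 0.193 1.737 -3.929
vertex 0.14 2.42 -3.599
endloop
endfacet
facet normal 0.271 0.527 0.805
outer loop
vertex 0.791 2.03 -3.563
vertex 0.14 2.42 -3.599
vertex -0.313 1.023 -2.531
endloop
endfacet
facet normal 0.308 0.433 -0.847
outer loop
vertex 0.14 2.42 -3.599
vertex 0.193 1.737 -3.929
vertex -0.458 2.127 -3.966
endloop
endfacet
facet normal -0.611 0.596 0.520
outer loop
vertex 0.14 2.42 -3.599
vertex -0.458 2.127 -3.966
vertex -0.313 1.023 -2.531
endloop
endfacet
facet normal 0.307 0.433 -0.847
outer loop
vertex -0.458 2.127 -3.966
vertex 0.193 1.737 -3.929
vertex -0.405 1.445 -4.295
endloop
endfacet
facet normal -0.995 -0.092 0.030
outer loop
vertex -0.458 2.127 -3.966
vertex -0.405 1.445 -4.295
vertex -0.313 1.023 -2.531
endloop
endfacet
facet normal 0.307 0.434 -0.847
outer loop
vertex -0.405 1.445 -4.295
vertex 0.193 1.737 -3.929
vertex 0.246 1.055 -4.259
endloop
endfacet
facet normal -0.499 -0.849 -0.177
outer loop
vertex -0.405 1.445 -4.295
vertex 0.246 1.055 -4.259
vertex -0.313 1.023 -2.531
endloop
endfacet
facet normal 0.307 0.434 -0.847
outer loop
vertex 0.246 1.055 -4.259
vertex 0.193 1.737 -3.929
vertex 0.845 1.347 -3.892
endloop
endfacet
facet normal 0.382 -0.918 0.107
outer loop
vertex 0.246 1.055 -4.259
vertex 0.845 1.347 -3.892
vertex -0.313 1.023 -2.531
endloop
endfacet
facet normal 0.307 0.433 -0.848
outer loop
vertex 0.845 1.347 -3.892
vertex 0.193 1.737 -3.929
vertex 0.791 2.03 -3.563
endloop
endfacet
facet normal 0.768 -0.228 0.599
outer loop
vertex 0.845 1.347 -3.892
vertex 0.791 2.03 -3.563
vertex -0.313 1.023 -2.531
endloop
endfacet
facet normal -0.420 -0.836 -0.353
outer loop
vertex 2.981 2.505 -4.411
vertex 2.552 2.487 -3.859
vertex 2.361 2.828 -4.439
endloop
endfacet
facet normal 0.367 0.646 -0.670
outer loop
vertex 2.981 2.505 -4.411
vertex 2.361 2.828 -4.439
vertex 3.048 3.473 -3.441
endloop
endfacet
facet normal -0.420 -0.836 -0.353
outer loop
vertex 2.361 2.828 -4.439
vertex 2.552 2.487 -3.859
vertex 1.932 2.81 -3.886
endloop
endfacet
facet normal -0.403 0.870 -0.285
outer loop
vertex 2.361 2.828 -4.439
vertex 1.932 2.81 -3.886
vertex 3.048 3.473 -3.441
endloop
endfacet
facet normal -0.420 -0.836 -0.353
outer loop
vertex 1.932 2.81 -3.886
vertex 2.552 2.487 -3.859
vertex 2.123 2.469 -3.306
endloop
endfacet
facet normal -0.578 0.606 0.547
outer loop
vertex 1.932 2.81 -3.886
vertex 2.123 2.469 -3.306
vertex 3.048 3.473 -3.441
endloop
endfacet
facet normal -0.421 -0.836 -0.354
outer loop
vertex 2.123 2.469 -3.306
vertex 2.552 2.487 -3.859
vertex 2.743 2.145 -3.278
endloop
endfacet
facet normal 0.017 0.118 0.993
outer loop
vertex 2.123 2.469 -3.306
vertex 2.743 2.145 -3.278
vertex 3.048 3.473 -3.441
endloop
endfacet
facet normal -0.421 -0.836 -0.354
outer loop
vertex 2.743 2.145 -3.278
vertex 2.552 2.487 -3.859
vertex 3.172 2.163 -3.831
endloop
endfacet
facet normal 0.787 -0.106 0.607
outer loop
vertex 2.743 2.145 -3.278
vertex 3.172 2.163 -3.831
vertex 3.048 3.473 -3.441
endloop
endfacet
facet normal -0.421 -0.835 -0.354
outer loop
vertex 3.172 2.163 -3.831
vertex 2.552 2.487 -3.859
vertex 2.981 2.505 -4.411
endloop
endfacet
facet normal 0.962 0.158 -0.224
outer loop
vertex 3.172 2.163 -3.831
vertex 2.981 2.505 -4.411
vertex 3.048 3.473 -3.441
endloop
endfacet
facet normal -0.583 -0.151 0.798
outer loop
vertex 2.645 -1.862 1.701
vertex 1.405 -1.079 0.943
vertex 1.995 -3.683 0.882
endloop
endfacet
facet normal 0.751 -0.475 0.460
outer loop
vertex 2.935 -3.441 -0.403
vertex 2.645 -1.862 1.701
vertex 1.995 -3.683 0.882
endloop
endfacet
facet normal -0.583 -0.151 0.798
outer loop
vertex 1.995 -3.683 0.882
vertex 1.405 -1.079 0.943
vertex 0.756 -2.901 0.124
endloop
endfacet
facet normal -0.309 -0.868 -0.390
outer loop
vertex 0.756 -2.901 0.124
vertex 2.935 -3.441 -0.403
vertex 1.995 -3.683 0.882
endloop
endfacet
facet normal 0.309 0.867 0.390
outer loop
vertex 2.645 -1.862 1.701
vertex 2.345 -0.837 -0.342
vertex 1.405 -1.079 0.943
endloop
endfacet
facet normal 0.751 -0.474 0.459
outer loop
vertex 3.584 -1.619 0.416
vertex 2.645 -1.862 1.701
vertex 2.935 -3.441 -0.403
endloop
endfacet
facet normal 0.309 0.867 0.390
outer loop
vertex 3.584 -1.619 0.416
vertex 2.345 -0.837 -0.342
vertex 2.645 -1.862 1.701
endloop
endfacet
facet normal -0.751 0.474 -0.460
outer loop
vertex 1.405 -1.079 0.943
vertex 2.345 -0.837 -0.342
vertex 0.756 -2.901 0.124
endloop
endfacet
facet normal -0.309 -0.867 -0.390
outer loop
vertex 1.695 -2.658 -1.161
vertex 2.935 -3.441 -0.403
vertex 0.756 -2.901 0.124
endloop
endfacet
facet normal -0.751 0.475 -0.459
outer loop
vertex 0.756 -2.901 0.124
vertex 2.345 -0.837 -0.342
vertex 1.695 -2.658 -1.161
endloop
endfacet
facet normal 0.583 0.151 -0.798
outer loop
vertex 1.695 -2.658 -1.161
vertex 3.584 -1.619 0.416
vertex 2.935 -3.441 -0.403
endloop
endfacet
facet normal 0.583 0.151 -0.798
outer loop
vertex 2.345 -0.837 -0.342
vertex 3.584 -1.619 0.416
vertex 1.695 -2.658 -1.161
endloop
endfacet

endsolid


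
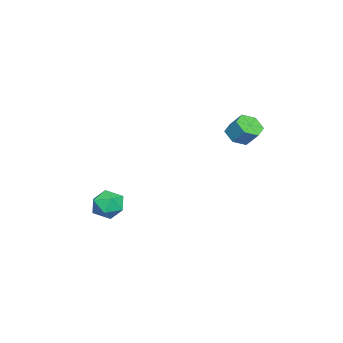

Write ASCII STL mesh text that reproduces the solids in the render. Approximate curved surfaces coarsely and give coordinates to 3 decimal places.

solid 
facet normal -0.268 -0.605 -0.750
outer loop
vertex -2.374 3.203 2.776
vertex -2.729 2.669 3.334
vertex -3.191 3.296 2.993
endloop
endfacet
facet normal -0.073 0.788 -0.612
outer loop
vertex -2.374 3.203 2.776
vertex -3.191 3.296 2.993
vertex -2.056 3.924 3.667
endloop
endfacet
facet normal -0.073 0.788 -0.612
outer loop
vertex -2.056 3.924 3.667
vertex -3.191 3.296 2.993
vertex -2.873 4.017 3.884
endloop
endfacet
facet normal 0.268 0.607 0.749
outer loop
vertex -2.056 3.924 3.667
vertex -2.873 4.017 3.884
vertex -2.411 3.391 4.226
endloop
endfacet
facet normal -0.268 -0.605 -0.750
outer loop
vertex -3.191 3.296 2.993
vertex -2.729 2.669 3.334
vertex -3.546 2.762 3.551
endloop
endfacet
facet normal -0.868 0.488 -0.085
outer loop
vertex -3.191 3.296 2.993
vertex -3.546 2.762 3.551
vertex -2.873 4.017 3.884
endloop
endfacet
facet normal -0.869 0.488 -0.084
outer loop
vertex -2.873 4.017 3.884
vertex -3.546 2.762 3.551
vertex -3.227 3.483 4.442
endloop
endfacet
facet normal 0.267 0.606 0.749
outer loop
vertex -2.873 4.017 3.884
vertex -3.227 3.483 4.442
vertex -2.411 3.391 4.226
endloop
endfacet
facet normal -0.268 -0.607 -0.749
outer loop
vertex -3.546 2.762 3.551
vertex -2.729 2.669 3.334
vertex -3.084 2.136 3.893
endloop
endfacet
facet normal -0.795 -0.299 0.527
outer loop
vertex -3.546 2.762 3.551
vertex -3.084 2.136 3.893
vertex -3.227 3.483 4.442
endloop
endfacet
facet normal -0.796 -0.299 0.526
outer loop
vertex -3.227 3.483 4.442
vertex -3.084 2.136 3.893
vertex -2.766 2.857 4.784
endloop
endfacet
facet normal 0.267 0.606 0.750
outer loop
vertex -3.227 3.483 4.442
vertex -2.766 2.857 4.784
vertex -2.411 3.391 4.226
endloop
endfacet
facet normal -0.268 -0.607 -0.749
outer loop
vertex -3.084 2.136 3.893
vertex -2.729 2.669 3.334
vertex -2.267 2.043 3.676
endloop
endfacet
facet normal 0.073 -0.788 0.612
outer loop
vertex -3.084 2.136 3.893
vertex -2.267 2.043 3.676
vertex -2.766 2.857 4.784
endloop
endfacet
facet normal 0.073 -0.788 0.612
outer loop
vertex -2.766 2.857 4.784
vertex -2.267 2.043 3.676
vertex -1.949 2.764 4.567
endloop
endfacet
facet normal 0.268 0.605 0.750
outer loop
vertex -2.766 2.857 4.784
vertex -1.949 2.764 4.567
vertex -2.411 3.391 4.226
endloop
endfacet
facet normal -0.267 -0.606 -0.749
outer loop
vertex -2.267 2.043 3.676
vertex -2.729 2.669 3.334
vertex -1.913 2.577 3.118
endloop
endfacet
facet normal 0.869 -0.488 0.085
outer loop
vertex -2.267 2.043 3.676
vertex -1.913 2.577 3.118
vertex -1.949 2.764 4.567
endloop
endfacet
facet normal 0.868 -0.489 0.085
outer loop
vertex -1.949 2.764 4.567
vertex -1.913 2.577 3.118
vertex -1.594 3.298 4.009
endloop
endfacet
facet normal 0.268 0.605 0.750
outer loop
vertex -1.949 2.764 4.567
vertex -1.594 3.298 4.009
vertex -2.411 3.391 4.226
endloop
endfacet
facet normal -0.267 -0.606 -0.750
outer loop
vertex -1.913 2.577 3.118
vertex -2.729 2.669 3.334
vertex -2.374 3.203 2.776
endloop
endfacet
facet normal 0.796 0.299 -0.527
outer loop
vertex -1.913 2.577 3.118
vertex -2.374 3.203 2.776
vertex -1.594 3.298 4.009
endloop
endfacet
facet normal 0.796 0.300 -0.526
outer loop
vertex -1.594 3.298 4.009
vertex -2.374 3.203 2.776
vertex -2.056 3.924 3.667
endloop
endfacet
facet normal 0.268 0.607 0.749
outer loop
vertex -1.594 3.298 4.009
vertex -2.056 3.924 3.667
vertex -2.411 3.391 4.226
endloop
endfacet
facet normal 0.162 0.870 0.466
outer loop
vertex -0.384 -2.974 -1.941
vertex -1.153 -3.188 -1.273
vertex -0.178 -3.485 -1.058
endloop
endfacet
facet normal 0.766 0.617 0.178
outer loop
vertex -0.384 -2.974 -1.941
vertex -0.178 -3.485 -1.058
vertex 0.27 -3.784 -1.949
endloop
endfacet
facet normal 0.661 0.539 -0.523
outer loop
vertex -0.384 -2.974 -1.941
vertex 0.27 -3.784 -1.949
vertex -0.427 -3.671 -2.713
endloop
endfacet
facet normal -0.006 0.742 -0.670
outer loop
vertex -0.384 -2.974 -1.941
vertex -0.427 -3.671 -2.713
vertex -1.306 -3.302 -2.296
endloop
endfacet
facet normal -0.315 0.947 -0.059
outer loop
vertex -0.384 -2.974 -1.941
vertex -1.306 -3.302 -2.296
vertex -1.153 -3.188 -1.273
endloop
endfacet
facet normal 0.889 -0.028 0.457
outer loop
vertex 0.27 -3.784 -1.949
vertex -0.178 -3.485 -1.058
vertex -0.094 -4.498 -1.284
endloop
endfacet
facet normal -0.087 0.381 0.921
outer loop
vertex -0.178 -3.485 -1.058
vertex -1.153 -3.188 -1.273
vertex -0.973 -4.129 -0.867
endloop
endfacet
facet normal -0.860 0.506 0.072
outer loop
vertex -1.153 -3.188 -1.273
vertex -1.306 -3.302 -2.296
vertex -1.67 -4.016 -1.631
endloop
endfacet
facet normal -0.361 0.174 -0.916
outer loop
vertex -1.306 -3.302 -2.296
vertex -0.427 -3.671 -2.713
vertex -1.222 -4.315 -2.522
endloop
endfacet
facet normal 0.718 -0.155 -0.678
outer loop
vertex -0.427 -3.671 -2.713
vertex 0.27 -3.784 -1.949
vertex -0.247 -4.612 -2.307
endloop
endfacet
facet normal 0.006 -0.742 0.670
outer loop
vertex -1.016 -4.826 -1.639
vertex -0.094 -4.498 -1.284
vertex -0.973 -4.129 -0.867
endloop
endfacet
facet normal -0.661 -0.539 0.523
outer loop
vertex -1.016 -4.826 -1.639
vertex -0.973 -4.129 -0.867
vertex -1.67 -4.016 -1.631
endloop
endfacet
facet normal -0.766 -0.617 -0.178
outer loop
vertex -1.016 -4.826 -1.639
vertex -1.67 -4.016 -1.631
vertex -1.222 -4.315 -2.522
endloop
endfacet
facet normal -0.162 -0.870 -0.466
outer loop
vertex -1.016 -4.826 -1.639
vertex -1.222 -4.315 -2.522
vertex -0.247 -4.612 -2.307
endloop
endfacet
facet normal 0.315 -0.947 0.059
outer loop
vertex -1.016 -4.826 -1.639
vertex -0.247 -4.612 -2.307
vertex -0.094 -4.498 -1.284
endloop
endfacet
facet normal 0.361 -0.174 0.916
outer loop
vertex -0.973 -4.129 -0.867
vertex -0.094 -4.498 -1.284
vertex -0.178 -3.485 -1.058
endloop
endfacet
facet normal -0.718 0.155 0.678
outer loop
vertex -1.67 -4.016 -1.631
vertex -0.973 -4.129 -0.867
vertex -1.153 -3.188 -1.273
endloop
endfacet
facet normal -0.889 0.028 -0.457
outer loop
vertex -1.222 -4.315 -2.522
vertex -1.67 -4.016 -1.631
vertex -1.306 -3.302 -2.296
endloop
endfacet
facet normal 0.087 -0.381 -0.921
outer loop
vertex -0.247 -4.612 -2.307
vertex -1.222 -4.315 -2.522
vertex -0.427 -3.671 -2.713
endloop
endfacet
facet normal 0.860 -0.506 -0.072
outer loop
vertex -0.094 -4.498 -1.284
vertex -0.247 -4.612 -2.307
vertex 0.27 -3.784 -1.949
endloop
endfacet

endsolid


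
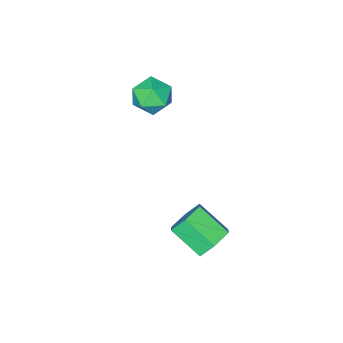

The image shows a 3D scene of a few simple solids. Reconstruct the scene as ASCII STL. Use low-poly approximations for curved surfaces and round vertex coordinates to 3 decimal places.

solid 
facet normal -0.077 0.859 -0.506
outer loop
vertex 0.355 -2.166 0.132
vertex -0.633 -2.109 0.38
vertex 0.071 -1.688 0.987
endloop
endfacet
facet normal 0.582 0.777 -0.241
outer loop
vertex 0.355 -2.166 0.132
vertex 0.071 -1.688 0.987
vertex 0.888 -2.298 0.992
endloop
endfacet
facet normal 0.849 0.169 -0.500
outer loop
vertex 0.355 -2.166 0.132
vertex 0.888 -2.298 0.992
vertex 0.69 -3.095 0.387
endloop
endfacet
facet normal 0.357 -0.126 -0.926
outer loop
vertex 0.355 -2.166 0.132
vertex 0.69 -3.095 0.387
vertex -0.25 -2.978 0.009
endloop
endfacet
facet normal -0.216 0.301 -0.929
outer loop
vertex 0.355 -2.166 0.132
vertex -0.25 -2.978 0.009
vertex -0.633 -2.109 0.38
endloop
endfacet
facet normal 0.527 0.710 0.467
outer loop
vertex 0.888 -2.298 0.992
vertex 0.071 -1.688 0.987
vertex 0.23 -2.322 1.771
endloop
endfacet
facet normal -0.537 0.842 0.039
outer loop
vertex 0.071 -1.688 0.987
vertex -0.633 -2.109 0.38
vertex -0.71 -2.205 1.393
endloop
endfacet
facet normal -0.762 -0.060 -0.645
outer loop
vertex -0.633 -2.109 0.38
vertex -0.25 -2.978 0.009
vertex -0.908 -3.002 0.788
endloop
endfacet
facet normal 0.164 -0.751 -0.640
outer loop
vertex -0.25 -2.978 0.009
vertex 0.69 -3.095 0.387
vertex -0.091 -3.612 0.793
endloop
endfacet
facet normal 0.960 -0.274 0.047
outer loop
vertex 0.69 -3.095 0.387
vertex 0.888 -2.298 0.992
vertex 0.613 -3.191 1.4
endloop
endfacet
facet normal -0.357 0.126 0.926
outer loop
vertex -0.375 -3.134 1.648
vertex 0.23 -2.322 1.771
vertex -0.71 -2.205 1.393
endloop
endfacet
facet normal -0.849 -0.169 0.500
outer loop
vertex -0.375 -3.134 1.648
vertex -0.71 -2.205 1.393
vertex -0.908 -3.002 0.788
endloop
endfacet
facet normal -0.582 -0.777 0.241
outer loop
vertex -0.375 -3.134 1.648
vertex -0.908 -3.002 0.788
vertex -0.091 -3.612 0.793
endloop
endfacet
facet normal 0.077 -0.859 0.506
outer loop
vertex -0.375 -3.134 1.648
vertex -0.091 -3.612 0.793
vertex 0.613 -3.191 1.4
endloop
endfacet
facet normal 0.216 -0.301 0.929
outer loop
vertex -0.375 -3.134 1.648
vertex 0.613 -3.191 1.4
vertex 0.23 -2.322 1.771
endloop
endfacet
facet normal -0.164 0.751 0.640
outer loop
vertex -0.71 -2.205 1.393
vertex 0.23 -2.322 1.771
vertex 0.071 -1.688 0.987
endloop
endfacet
facet normal -0.960 0.274 -0.047
outer loop
vertex -0.908 -3.002 0.788
vertex -0.71 -2.205 1.393
vertex -0.633 -2.109 0.38
endloop
endfacet
facet normal -0.527 -0.710 -0.467
outer loop
vertex -0.091 -3.612 0.793
vertex -0.908 -3.002 0.788
vertex -0.25 -2.978 0.009
endloop
endfacet
facet normal 0.537 -0.842 -0.039
outer loop
vertex 0.613 -3.191 1.4
vertex -0.091 -3.612 0.793
vertex 0.69 -3.095 0.387
endloop
endfacet
facet normal 0.762 0.060 0.645
outer loop
vertex 0.23 -2.322 1.771
vertex 0.613 -3.191 1.4
vertex 0.888 -2.298 0.992
endloop
endfacet
facet normal -0.193 0.821 -0.538
outer loop
vertex 1.945 2.529 -4.859
vertex 1.493 2.91 -4.115
vertex 2.425 3.055 -4.229
endloop
endfacet
facet normal 0.841 -0.143 -0.521
outer loop
vertex 1.945 2.529 -4.859
vertex 2.425 3.055 -4.229
vertex 2.28 1.11 -3.929
endloop
endfacet
facet normal 0.842 -0.143 -0.521
outer loop
vertex 2.28 1.11 -3.929
vertex 2.425 3.055 -4.229
vertex 2.759 1.635 -3.299
endloop
endfacet
facet normal 0.193 -0.821 0.537
outer loop
vertex 2.28 1.11 -3.929
vertex 2.759 1.635 -3.299
vertex 1.827 1.49 -3.185
endloop
endfacet
facet normal -0.193 0.821 -0.537
outer loop
vertex 2.425 3.055 -4.229
vertex 1.493 2.91 -4.115
vertex 1.972 3.435 -3.485
endloop
endfacet
facet normal 0.858 0.407 0.314
outer loop
vertex 2.425 3.055 -4.229
vertex 1.972 3.435 -3.485
vertex 2.759 1.635 -3.299
endloop
endfacet
facet normal 0.858 0.407 0.313
outer loop
vertex 2.759 1.635 -3.299
vertex 1.972 3.435 -3.485
vertex 2.307 2.016 -2.555
endloop
endfacet
facet normal 0.193 -0.821 0.538
outer loop
vertex 2.759 1.635 -3.299
vertex 2.307 2.016 -2.555
vertex 1.827 1.49 -3.185
endloop
endfacet
facet normal -0.193 0.821 -0.537
outer loop
vertex 1.972 3.435 -3.485
vertex 1.493 2.91 -4.115
vertex 1.04 3.29 -3.371
endloop
endfacet
facet normal 0.016 0.551 0.834
outer loop
vertex 1.972 3.435 -3.485
vertex 1.04 3.29 -3.371
vertex 2.307 2.016 -2.555
endloop
endfacet
facet normal 0.016 0.551 0.834
outer loop
vertex 2.307 2.016 -2.555
vertex 1.04 3.29 -3.371
vertex 1.375 1.871 -2.441
endloop
endfacet
facet normal 0.193 -0.821 0.538
outer loop
vertex 2.307 2.016 -2.555
vertex 1.375 1.871 -2.441
vertex 1.827 1.49 -3.185
endloop
endfacet
facet normal -0.193 0.821 -0.537
outer loop
vertex 1.04 3.29 -3.371
vertex 1.493 2.91 -4.115
vertex 0.561 2.765 -4.001
endloop
endfacet
facet normal -0.842 0.143 0.521
outer loop
vertex 1.04 3.29 -3.371
vertex 0.561 2.765 -4.001
vertex 1.375 1.871 -2.441
endloop
endfacet
facet normal -0.841 0.143 0.521
outer loop
vertex 1.375 1.871 -2.441
vertex 0.561 2.765 -4.001
vertex 0.895 1.345 -3.071
endloop
endfacet
facet normal 0.193 -0.821 0.538
outer loop
vertex 1.375 1.871 -2.441
vertex 0.895 1.345 -3.071
vertex 1.827 1.49 -3.185
endloop
endfacet
facet normal -0.193 0.821 -0.538
outer loop
vertex 0.561 2.765 -4.001
vertex 1.493 2.91 -4.115
vertex 1.013 2.384 -4.745
endloop
endfacet
facet normal -0.858 -0.407 -0.313
outer loop
vertex 0.561 2.765 -4.001
vertex 1.013 2.384 -4.745
vertex 0.895 1.345 -3.071
endloop
endfacet
facet normal -0.857 -0.408 -0.314
outer loop
vertex 0.895 1.345 -3.071
vertex 1.013 2.384 -4.745
vertex 1.348 0.965 -3.815
endloop
endfacet
facet normal 0.193 -0.821 0.537
outer loop
vertex 0.895 1.345 -3.071
vertex 1.348 0.965 -3.815
vertex 1.827 1.49 -3.185
endloop
endfacet
facet normal -0.193 0.821 -0.538
outer loop
vertex 1.013 2.384 -4.745
vertex 1.493 2.91 -4.115
vertex 1.945 2.529 -4.859
endloop
endfacet
facet normal -0.016 -0.551 -0.834
outer loop
vertex 1.013 2.384 -4.745
vertex 1.945 2.529 -4.859
vertex 1.348 0.965 -3.815
endloop
endfacet
facet normal -0.016 -0.551 -0.834
outer loop
vertex 1.348 0.965 -3.815
vertex 1.945 2.529 -4.859
vertex 2.28 1.11 -3.929
endloop
endfacet
facet normal 0.193 -0.821 0.537
outer loop
vertex 1.348 0.965 -3.815
vertex 2.28 1.11 -3.929
vertex 1.827 1.49 -3.185
endloop
endfacet

endsolid


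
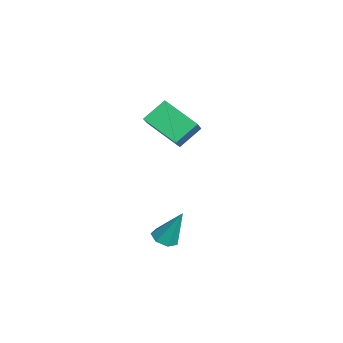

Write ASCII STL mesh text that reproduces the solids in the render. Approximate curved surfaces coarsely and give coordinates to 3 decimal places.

solid 
facet normal -0.152 -0.398 -0.904
outer loop
vertex 3.087 1.837 -4.108
vertex 2.768 1.33 -3.831
vertex 2.523 1.905 -4.043
endloop
endfacet
facet normal 0.106 0.988 -0.116
outer loop
vertex 3.087 1.837 -4.108
vertex 2.523 1.905 -4.043
vertex 3.052 2.07 -2.149
endloop
endfacet
facet normal -0.152 -0.398 -0.904
outer loop
vertex 2.523 1.905 -4.043
vertex 2.768 1.33 -3.831
vertex 2.142 1.54 -3.818
endloop
endfacet
facet normal -0.650 0.751 0.116
outer loop
vertex 2.523 1.905 -4.043
vertex 2.142 1.54 -3.818
vertex 3.052 2.07 -2.149
endloop
endfacet
facet normal -0.152 -0.398 -0.904
outer loop
vertex 2.142 1.54 -3.818
vertex 2.768 1.33 -3.831
vertex 2.233 1.017 -3.603
endloop
endfacet
facet normal -0.882 0.039 0.469
outer loop
vertex 2.142 1.54 -3.818
vertex 2.233 1.017 -3.603
vertex 3.052 2.07 -2.149
endloop
endfacet
facet normal -0.153 -0.398 -0.905
outer loop
vertex 2.233 1.017 -3.603
vertex 2.768 1.33 -3.831
vertex 2.726 0.73 -3.56
endloop
endfacet
facet normal -0.414 -0.610 0.675
outer loop
vertex 2.233 1.017 -3.603
vertex 2.726 0.73 -3.56
vertex 3.052 2.07 -2.149
endloop
endfacet
facet normal -0.153 -0.398 -0.905
outer loop
vertex 2.726 0.73 -3.56
vertex 2.768 1.33 -3.831
vertex 3.251 0.894 -3.721
endloop
endfacet
facet normal 0.400 -0.709 0.581
outer loop
vertex 2.726 0.73 -3.56
vertex 3.251 0.894 -3.721
vertex 3.052 2.07 -2.149
endloop
endfacet
facet normal -0.153 -0.398 -0.905
outer loop
vertex 3.251 0.894 -3.721
vertex 2.768 1.33 -3.831
vertex 3.412 1.387 -3.965
endloop
endfacet
facet normal 0.949 -0.183 0.257
outer loop
vertex 3.251 0.894 -3.721
vertex 3.412 1.387 -3.965
vertex 3.052 2.07 -2.149
endloop
endfacet
facet normal -0.153 -0.398 -0.905
outer loop
vertex 3.412 1.387 -3.965
vertex 2.768 1.33 -3.831
vertex 3.087 1.837 -4.108
endloop
endfacet
facet normal 0.818 0.573 -0.054
outer loop
vertex 3.412 1.387 -3.965
vertex 3.087 1.837 -4.108
vertex 3.052 2.07 -2.149
endloop
endfacet
facet normal -0.742 0.200 -0.640
outer loop
vertex -3.959 2.195 0.525
vertex -2.784 3.54 -0.418
vertex -3.487 1.174 -0.342
endloop
endfacet
facet normal -0.582 -0.666 0.467
outer loop
vertex -2.396 0.88 0.598
vertex -3.959 2.195 0.525
vertex -3.487 1.174 -0.342
endloop
endfacet
facet normal -0.742 0.200 -0.640
outer loop
vertex -3.487 1.174 -0.342
vertex -2.784 3.54 -0.418
vertex -2.312 2.519 -1.285
endloop
endfacet
facet normal 0.333 -0.719 -0.611
outer loop
vertex -2.312 2.519 -1.285
vertex -2.396 0.88 0.598
vertex -3.487 1.174 -0.342
endloop
endfacet
facet normal -0.333 0.719 0.611
outer loop
vertex -3.959 2.195 0.525
vertex -1.693 3.246 0.522
vertex -2.784 3.54 -0.418
endloop
endfacet
facet normal -0.582 -0.666 0.467
outer loop
vertex -2.868 1.901 1.465
vertex -3.959 2.195 0.525
vertex -2.396 0.88 0.598
endloop
endfacet
facet normal -0.333 0.719 0.611
outer loop
vertex -2.868 1.901 1.465
vertex -1.693 3.246 0.522
vertex -3.959 2.195 0.525
endloop
endfacet
facet normal 0.582 0.666 -0.467
outer loop
vertex -2.784 3.54 -0.418
vertex -1.693 3.246 0.522
vertex -2.312 2.519 -1.285
endloop
endfacet
facet normal 0.333 -0.719 -0.611
outer loop
vertex -1.221 2.225 -0.345
vertex -2.396 0.88 0.598
vertex -2.312 2.519 -1.285
endloop
endfacet
facet normal 0.582 0.666 -0.467
outer loop
vertex -2.312 2.519 -1.285
vertex -1.693 3.246 0.522
vertex -1.221 2.225 -0.345
endloop
endfacet
facet normal 0.742 -0.200 0.640
outer loop
vertex -1.221 2.225 -0.345
vertex -2.868 1.901 1.465
vertex -2.396 0.88 0.598
endloop
endfacet
facet normal 0.742 -0.200 0.640
outer loop
vertex -1.693 3.246 0.522
vertex -2.868 1.901 1.465
vertex -1.221 2.225 -0.345
endloop
endfacet

endsolid


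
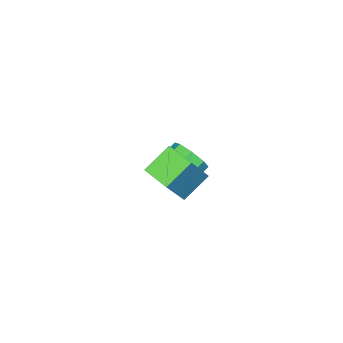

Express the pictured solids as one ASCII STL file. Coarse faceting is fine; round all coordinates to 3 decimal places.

solid 
facet normal 0.904 0.038 -0.427
outer loop
vertex 2.079 -0.525 -2.169
vertex 1.766 -0.259 -2.808
vertex 2.05 0.056 -2.178
endloop
endfacet
facet normal 0.425 0.035 0.905
outer loop
vertex 2.079 -0.525 -2.169
vertex 2.05 0.056 -2.178
vertex 1.066 -0.566 -1.692
endloop
endfacet
facet normal 0.425 0.034 0.905
outer loop
vertex 1.066 -0.566 -1.692
vertex 2.05 0.056 -2.178
vertex 1.038 0.015 -1.701
endloop
endfacet
facet normal -0.904 -0.037 0.425
outer loop
vertex 1.066 -0.566 -1.692
vertex 1.038 0.015 -1.701
vertex 0.754 -0.301 -2.332
endloop
endfacet
facet normal 0.904 0.036 -0.426
outer loop
vertex 2.05 0.056 -2.178
vertex 1.766 -0.259 -2.808
vertex 1.856 0.452 -2.557
endloop
endfacet
facet normal 0.266 0.731 0.628
outer loop
vertex 2.05 0.056 -2.178
vertex 1.856 0.452 -2.557
vertex 1.038 0.015 -1.701
endloop
endfacet
facet normal 0.266 0.732 0.628
outer loop
vertex 1.038 0.015 -1.701
vertex 1.856 0.452 -2.557
vertex 0.843 0.411 -2.08
endloop
endfacet
facet normal -0.904 -0.038 0.426
outer loop
vertex 1.038 0.015 -1.701
vertex 0.843 0.411 -2.08
vertex 0.754 -0.301 -2.332
endloop
endfacet
facet normal 0.904 0.036 -0.426
outer loop
vertex 1.856 0.452 -2.557
vertex 1.766 -0.259 -2.808
vertex 1.609 0.432 -3.083
endloop
endfacet
facet normal -0.048 0.999 -0.016
outer loop
vertex 1.856 0.452 -2.557
vertex 1.609 0.432 -3.083
vertex 0.843 0.411 -2.08
endloop
endfacet
facet normal -0.049 0.999 -0.017
outer loop
vertex 0.843 0.411 -2.08
vertex 1.609 0.432 -3.083
vertex 0.596 0.39 -2.606
endloop
endfacet
facet normal -0.904 -0.038 0.426
outer loop
vertex 0.843 0.411 -2.08
vertex 0.596 0.39 -2.606
vertex 0.754 -0.301 -2.332
endloop
endfacet
facet normal 0.904 0.036 -0.426
outer loop
vertex 1.609 0.432 -3.083
vertex 1.766 -0.259 -2.808
vertex 1.454 0.006 -3.448
endloop
endfacet
facet normal -0.335 0.680 -0.652
outer loop
vertex 1.609 0.432 -3.083
vertex 1.454 0.006 -3.448
vertex 0.596 0.39 -2.606
endloop
endfacet
facet normal -0.334 0.681 -0.651
outer loop
vertex 0.596 0.39 -2.606
vertex 1.454 0.006 -3.448
vertex 0.441 -0.035 -2.971
endloop
endfacet
facet normal -0.903 -0.037 0.427
outer loop
vertex 0.596 0.39 -2.606
vertex 0.441 -0.035 -2.971
vertex 0.754 -0.301 -2.332
endloop
endfacet
facet normal 0.904 0.037 -0.425
outer loop
vertex 1.454 0.006 -3.448
vertex 1.766 -0.259 -2.808
vertex 1.482 -0.575 -3.439
endloop
endfacet
facet normal -0.425 -0.034 -0.905
outer loop
vertex 1.454 0.006 -3.448
vertex 1.482 -0.575 -3.439
vertex 0.441 -0.035 -2.971
endloop
endfacet
facet normal -0.425 -0.035 -0.905
outer loop
vertex 0.441 -0.035 -2.971
vertex 1.482 -0.575 -3.439
vertex 0.47 -0.616 -2.962
endloop
endfacet
facet normal -0.904 -0.038 0.427
outer loop
vertex 0.441 -0.035 -2.971
vertex 0.47 -0.616 -2.962
vertex 0.754 -0.301 -2.332
endloop
endfacet
facet normal 0.904 0.038 -0.426
outer loop
vertex 1.482 -0.575 -3.439
vertex 1.766 -0.259 -2.808
vertex 1.677 -0.971 -3.06
endloop
endfacet
facet normal -0.266 -0.732 -0.628
outer loop
vertex 1.482 -0.575 -3.439
vertex 1.677 -0.971 -3.06
vertex 0.47 -0.616 -2.962
endloop
endfacet
facet normal -0.266 -0.731 -0.628
outer loop
vertex 0.47 -0.616 -2.962
vertex 1.677 -0.971 -3.06
vertex 0.664 -1.012 -2.583
endloop
endfacet
facet normal -0.904 -0.036 0.426
outer loop
vertex 0.47 -0.616 -2.962
vertex 0.664 -1.012 -2.583
vertex 0.754 -0.301 -2.332
endloop
endfacet
facet normal 0.904 0.038 -0.426
outer loop
vertex 1.677 -0.971 -3.06
vertex 1.766 -0.259 -2.808
vertex 1.924 -0.95 -2.534
endloop
endfacet
facet normal 0.048 -0.999 0.017
outer loop
vertex 1.677 -0.971 -3.06
vertex 1.924 -0.95 -2.534
vertex 0.664 -1.012 -2.583
endloop
endfacet
facet normal 0.049 -0.999 0.015
outer loop
vertex 0.664 -1.012 -2.583
vertex 1.924 -0.95 -2.534
vertex 0.911 -0.992 -2.057
endloop
endfacet
facet normal -0.904 -0.036 0.426
outer loop
vertex 0.664 -1.012 -2.583
vertex 0.911 -0.992 -2.057
vertex 0.754 -0.301 -2.332
endloop
endfacet
facet normal 0.903 0.037 -0.427
outer loop
vertex 1.924 -0.95 -2.534
vertex 1.766 -0.259 -2.808
vertex 2.079 -0.525 -2.169
endloop
endfacet
facet normal 0.335 -0.681 0.651
outer loop
vertex 1.924 -0.95 -2.534
vertex 2.079 -0.525 -2.169
vertex 0.911 -0.992 -2.057
endloop
endfacet
facet normal 0.335 -0.680 0.652
outer loop
vertex 0.911 -0.992 -2.057
vertex 2.079 -0.525 -2.169
vertex 1.066 -0.566 -1.692
endloop
endfacet
facet normal -0.904 -0.036 0.426
outer loop
vertex 0.911 -0.992 -2.057
vertex 1.066 -0.566 -1.692
vertex 0.754 -0.301 -2.332
endloop
endfacet
facet normal -0.503 -0.102 -0.858
outer loop
vertex 2.8 1.693 0.545
vertex 2.777 2.717 0.437
vertex 3.828 1.653 -0.053
endloop
endfacet
facet normal 0.022 -0.994 0.105
outer loop
vertex 4.763 1.843 1.543
vertex 2.8 1.693 0.545
vertex 3.828 1.653 -0.053
endloop
endfacet
facet normal -0.503 -0.102 -0.858
outer loop
vertex 3.828 1.653 -0.053
vertex 2.777 2.717 0.437
vertex 3.805 2.677 -0.161
endloop
endfacet
facet normal 0.864 -0.034 -0.502
outer loop
vertex 3.805 2.677 -0.161
vertex 4.763 1.843 1.543
vertex 3.828 1.653 -0.053
endloop
endfacet
facet normal -0.864 0.034 0.502
outer loop
vertex 2.8 1.693 0.545
vertex 3.712 2.907 2.033
vertex 2.777 2.717 0.437
endloop
endfacet
facet normal 0.022 -0.994 0.105
outer loop
vertex 3.735 1.883 2.141
vertex 2.8 1.693 0.545
vertex 4.763 1.843 1.543
endloop
endfacet
facet normal -0.864 0.034 0.502
outer loop
vertex 3.735 1.883 2.141
vertex 3.712 2.907 2.033
vertex 2.8 1.693 0.545
endloop
endfacet
facet normal -0.022 0.994 -0.105
outer loop
vertex 2.777 2.717 0.437
vertex 3.712 2.907 2.033
vertex 3.805 2.677 -0.161
endloop
endfacet
facet normal 0.864 -0.034 -0.502
outer loop
vertex 4.74 2.867 1.435
vertex 4.763 1.843 1.543
vertex 3.805 2.677 -0.161
endloop
endfacet
facet normal -0.022 0.994 -0.105
outer loop
vertex 3.805 2.677 -0.161
vertex 3.712 2.907 2.033
vertex 4.74 2.867 1.435
endloop
endfacet
facet normal 0.503 0.102 0.858
outer loop
vertex 4.74 2.867 1.435
vertex 3.735 1.883 2.141
vertex 4.763 1.843 1.543
endloop
endfacet
facet normal 0.503 0.102 0.858
outer loop
vertex 3.712 2.907 2.033
vertex 3.735 1.883 2.141
vertex 4.74 2.867 1.435
endloop
endfacet

endsolid
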